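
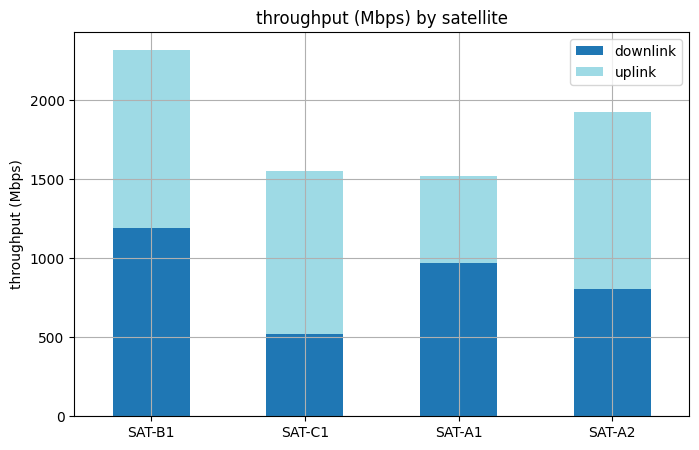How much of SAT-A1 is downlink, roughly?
≈ 1000

downlink top ≈ 1000, bottom ≈ 0; segment ≈ 1000.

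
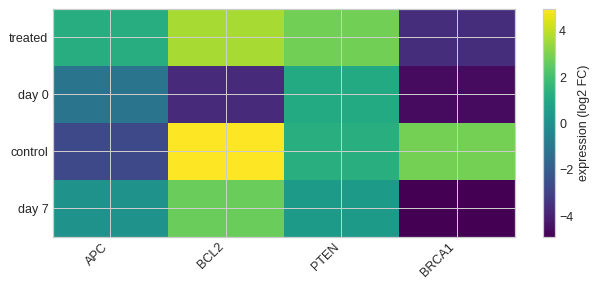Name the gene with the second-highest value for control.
Top 3 for control: BCL2 ≈ 5, BRCA1 ≈ 3, PTEN ≈ 1.

BRCA1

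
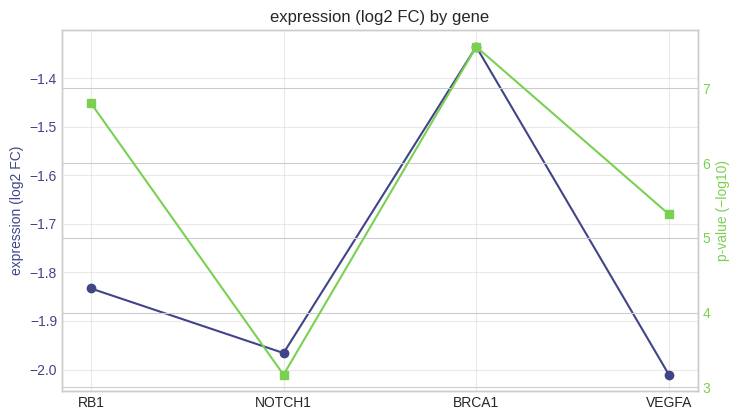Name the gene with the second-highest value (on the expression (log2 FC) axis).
RB1

Top 3 (on the expression (log2 FC) axis): BRCA1 ≈ -1.3, RB1 ≈ -1.8, NOTCH1 ≈ -2.0.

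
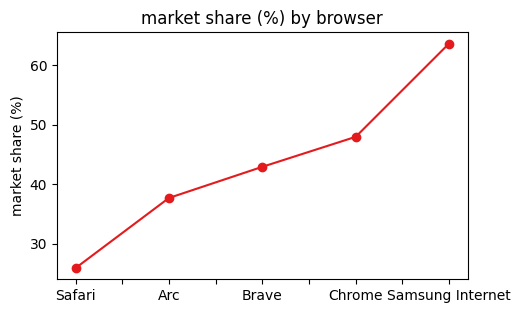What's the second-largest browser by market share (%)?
Top 3: Samsung Internet ≈ 65, Chrome ≈ 50, Brave ≈ 45.

Chrome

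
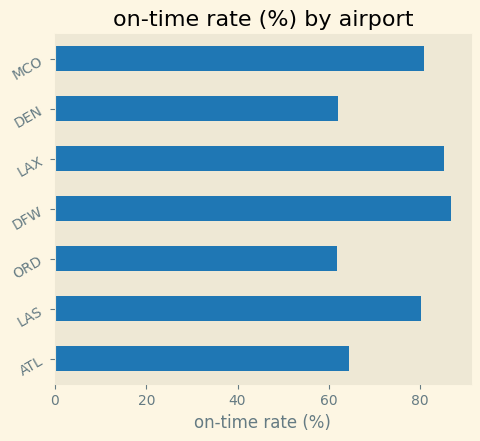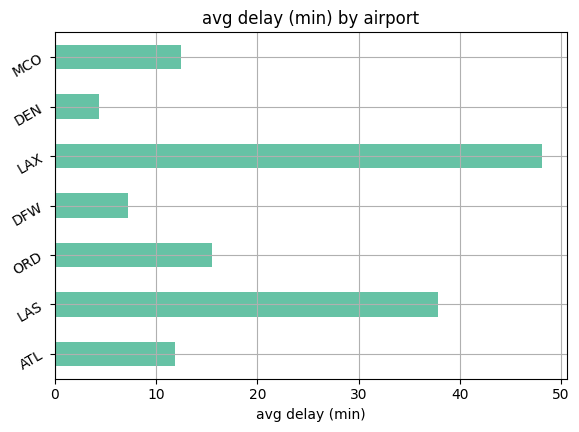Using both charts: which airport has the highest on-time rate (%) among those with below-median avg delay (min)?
DFW

Chart 2 median avg delay (min) ≈ 10; below-median airports: ATL, DFW, DEN. Among those, DFW has the highest on-time rate (%) (≈ 90).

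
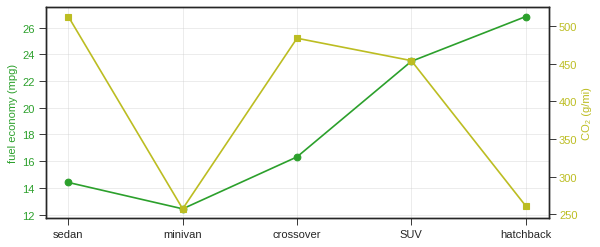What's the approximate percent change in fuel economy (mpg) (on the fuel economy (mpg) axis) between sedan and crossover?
≈ +14.3%

sedan ≈ 14, crossover ≈ 16; (16 − 14) / 14 ≈ +14.3%.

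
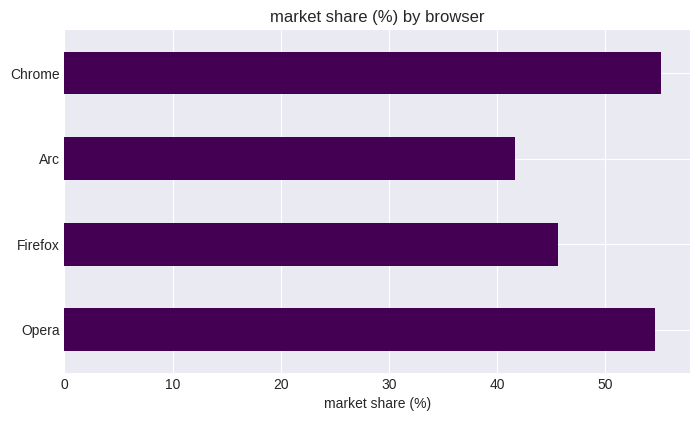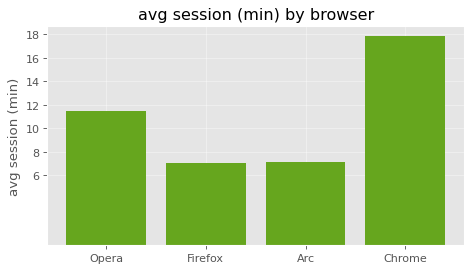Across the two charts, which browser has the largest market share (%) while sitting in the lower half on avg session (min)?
Chart 2 median avg session (min) ≈ 10; below-median browsers: Firefox, Arc. Among those, Firefox has the highest market share (%) (≈ 50).

Firefox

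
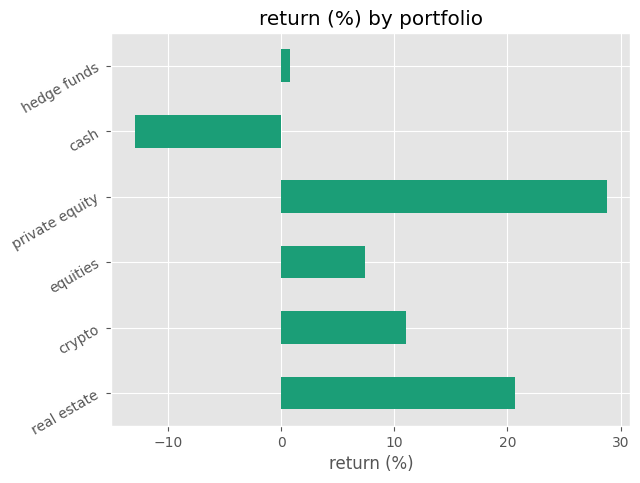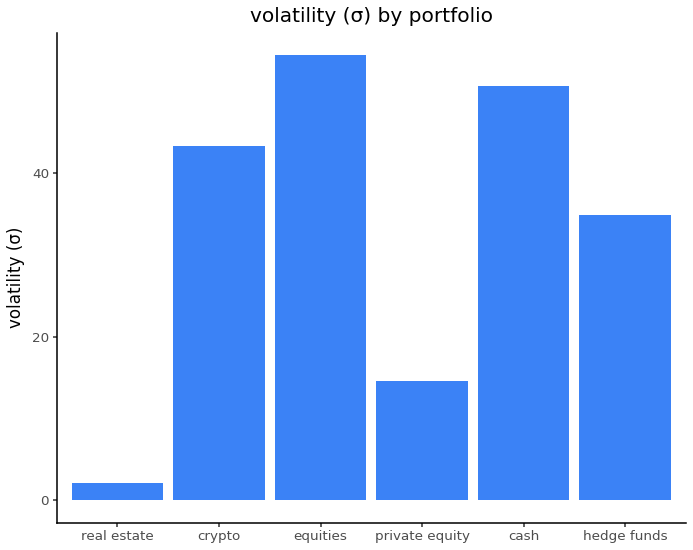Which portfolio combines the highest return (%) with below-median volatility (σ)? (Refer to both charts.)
Chart 2 median volatility (σ) ≈ 40; below-median portfolios: real estate, private equity, hedge funds. Among those, private equity has the highest return (%) (≈ 30).

private equity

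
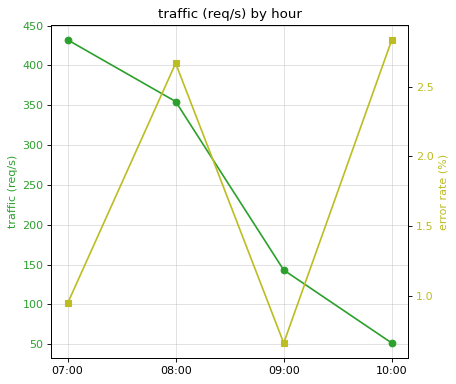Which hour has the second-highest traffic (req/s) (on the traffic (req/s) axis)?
08:00

Top 3 (on the traffic (req/s) axis): 07:00 ≈ 450, 08:00 ≈ 350, 09:00 ≈ 150.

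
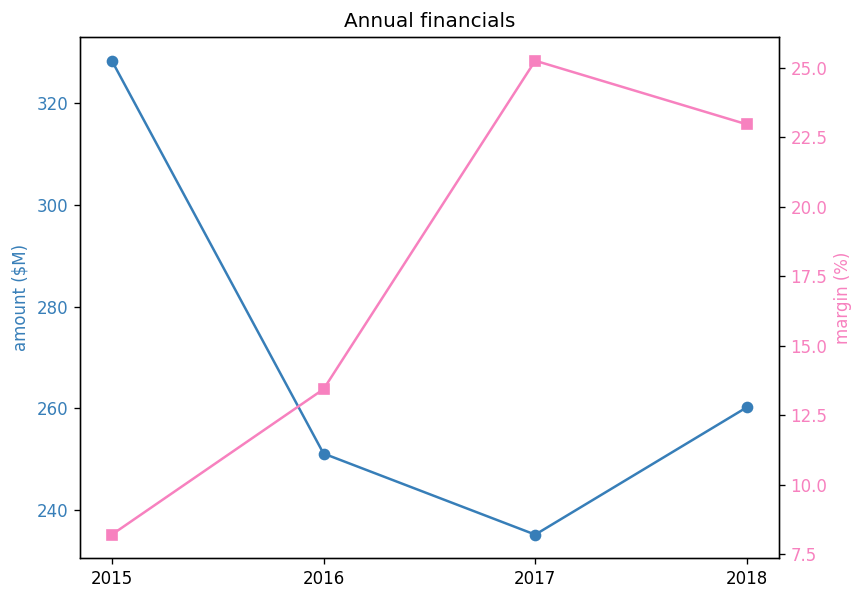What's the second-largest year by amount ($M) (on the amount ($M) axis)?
2018

Top 3 (on the amount ($M) axis): 2015 ≈ 330, 2018 ≈ 260, 2016 ≈ 250.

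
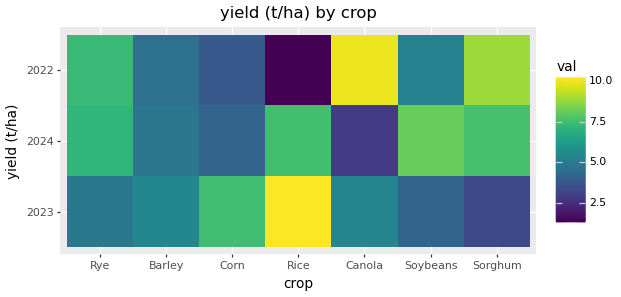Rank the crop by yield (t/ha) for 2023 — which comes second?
Top 3 for 2023: Rice ≈ 10, Corn ≈ 7, Barley ≈ 5.

Corn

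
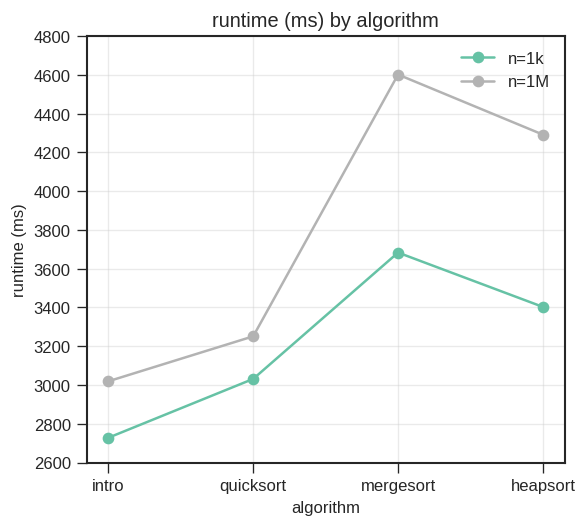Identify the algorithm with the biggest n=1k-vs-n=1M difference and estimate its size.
mergesort, ≈ 1000 ms

mergesort: n=1k ≈ 3600, n=1M ≈ 4600 → gap ≈ 1000. Next-largest (heapsort) is only ≈ 800.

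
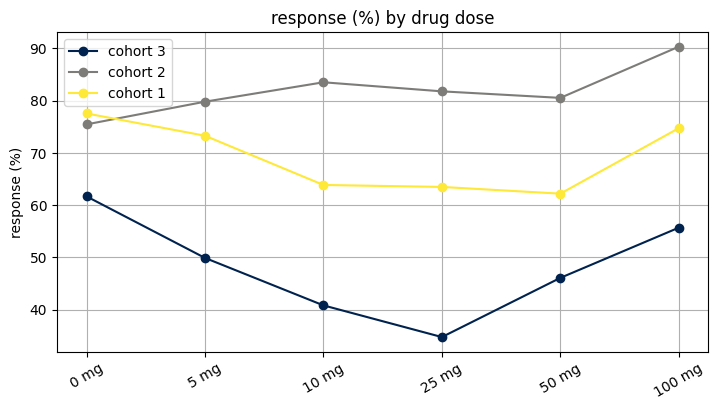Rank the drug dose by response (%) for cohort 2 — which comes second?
Top 3 for cohort 2: 100 mg ≈ 90, 10 mg ≈ 85, 25 mg ≈ 80.

10 mg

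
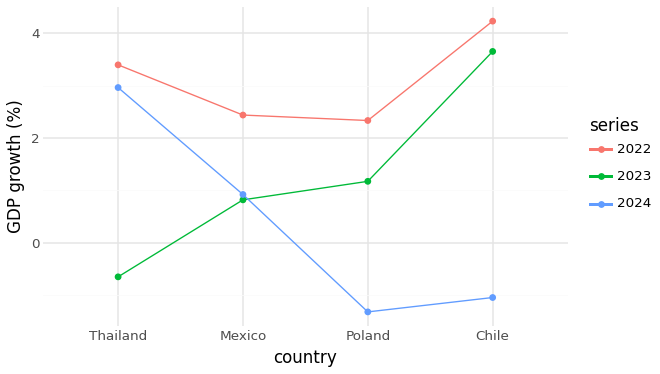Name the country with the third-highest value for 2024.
Chile

Top 4 for 2024: Thailand ≈ 3.0, Mexico ≈ 1.0, Chile ≈ -1.0, Poland ≈ -1.5.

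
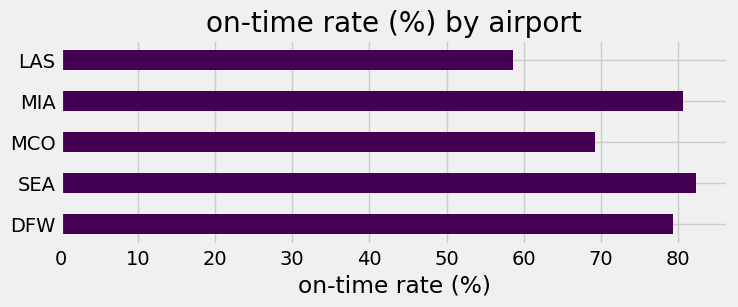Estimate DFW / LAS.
DFW ≈ 80, LAS ≈ 60; 80/60 ≈ 1.33.

≈ 1.33×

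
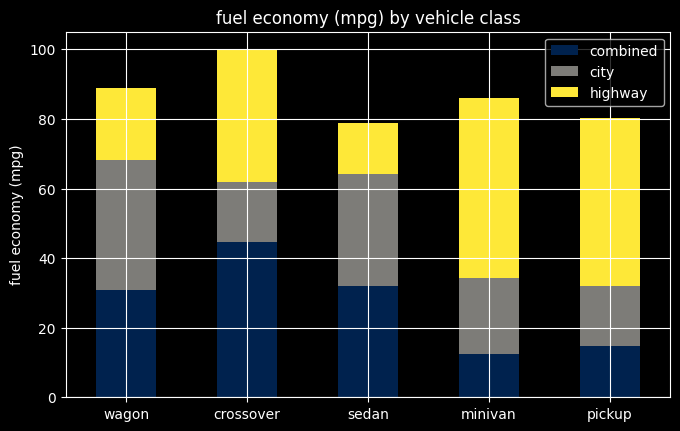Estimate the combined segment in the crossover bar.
combined top ≈ 40, bottom ≈ 0; segment ≈ 40.

≈ 40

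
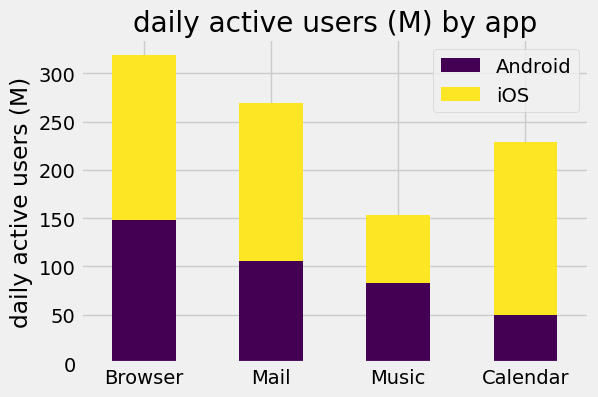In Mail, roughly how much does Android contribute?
≈ 100

Android top ≈ 100, bottom ≈ 0; segment ≈ 100.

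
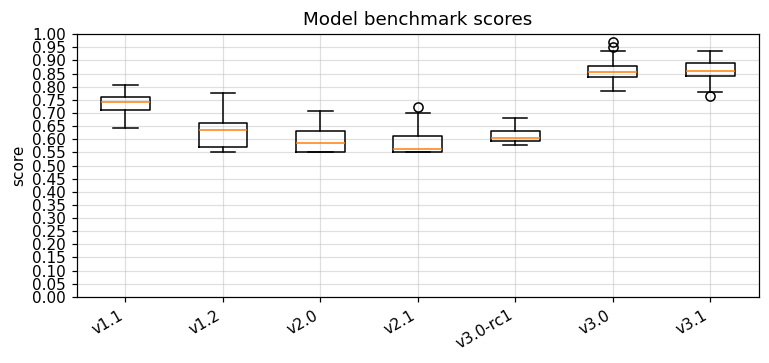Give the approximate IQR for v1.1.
≈ 0.05

Q3 ≈ 0.75, Q1 ≈ 0.70; IQR ≈ 0.05.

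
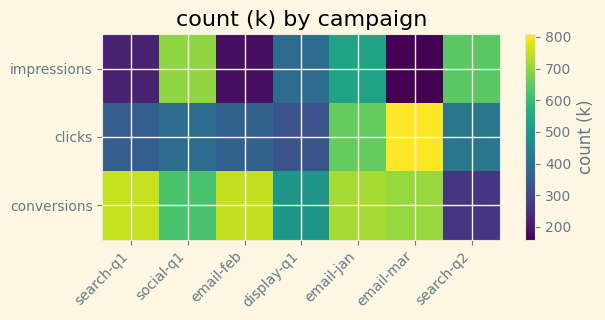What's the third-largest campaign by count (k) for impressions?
Top 4 for impressions: social-q1 ≈ 700, search-q2 ≈ 600, email-jan ≈ 500, display-q1 ≈ 400.

email-jan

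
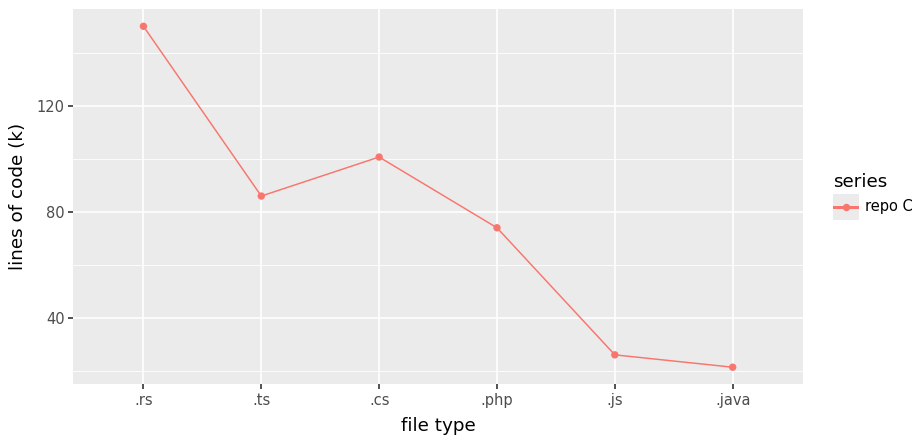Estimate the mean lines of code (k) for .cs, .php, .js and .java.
≈ 55

(100 + 80 + 20 + 20) / 4 ≈ 55.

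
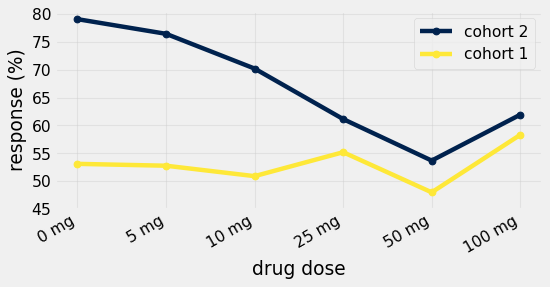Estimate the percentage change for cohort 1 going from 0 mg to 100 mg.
0 mg ≈ 55, 100 mg ≈ 60; (60 − 55) / 55 ≈ +9.1%.

≈ +9.1%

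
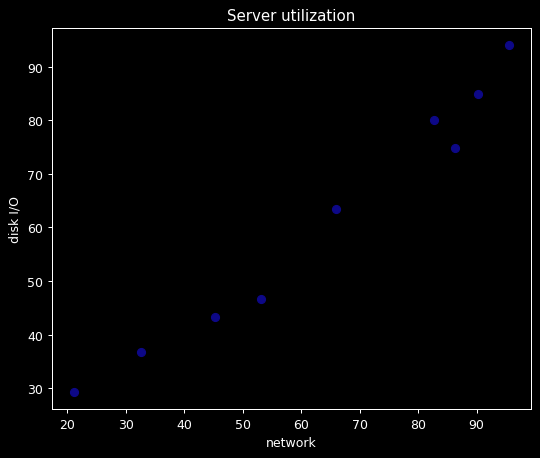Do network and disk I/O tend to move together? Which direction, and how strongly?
Points are positively correlated; strong (|r| ≈ 1.0).

positive, strong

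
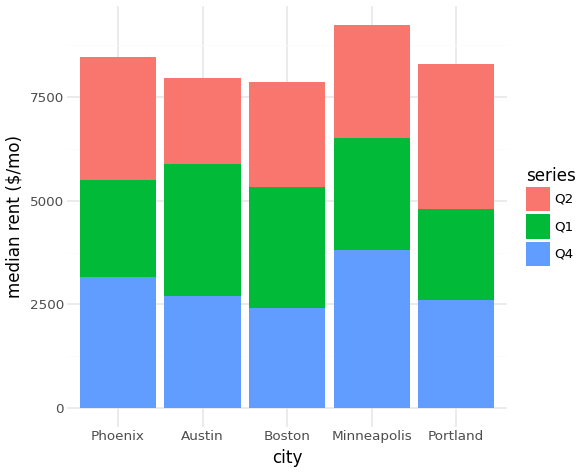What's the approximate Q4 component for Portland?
Q4 top ≈ 3000, bottom ≈ 0; segment ≈ 3000.

≈ 3000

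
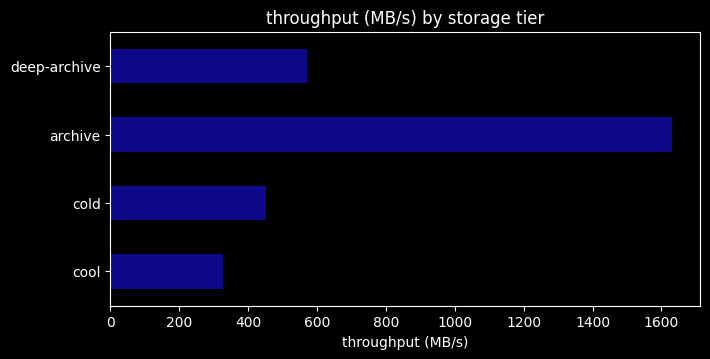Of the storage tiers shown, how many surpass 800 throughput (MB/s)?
Above 800: archive.

1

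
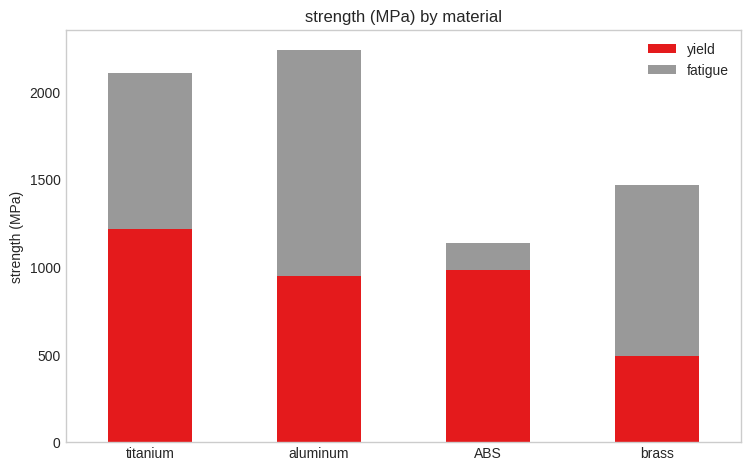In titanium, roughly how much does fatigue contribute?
fatigue top ≈ 2200, bottom ≈ 1200; segment ≈ 1000.

≈ 1000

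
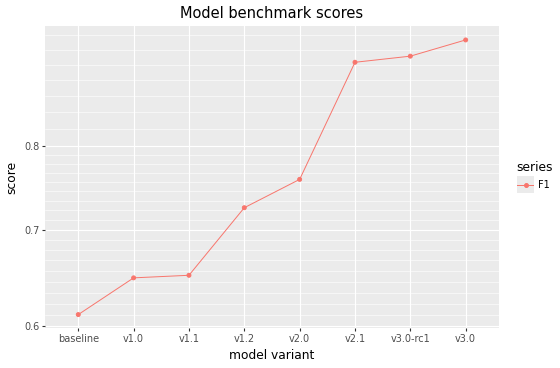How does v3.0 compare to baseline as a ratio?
v3.0 ≈ 0.95, baseline ≈ 0.60; 0.95/0.60 ≈ 1.58.

≈ 1.58×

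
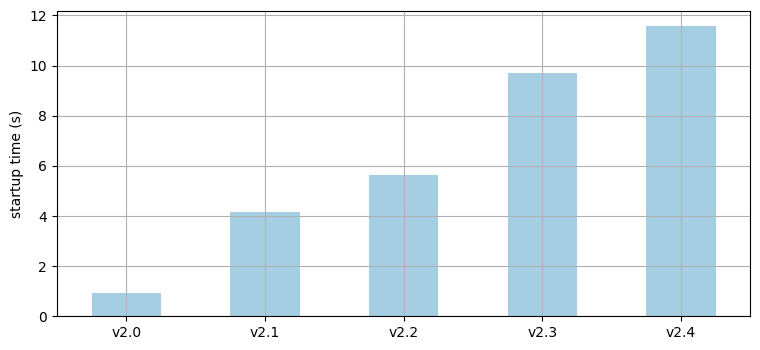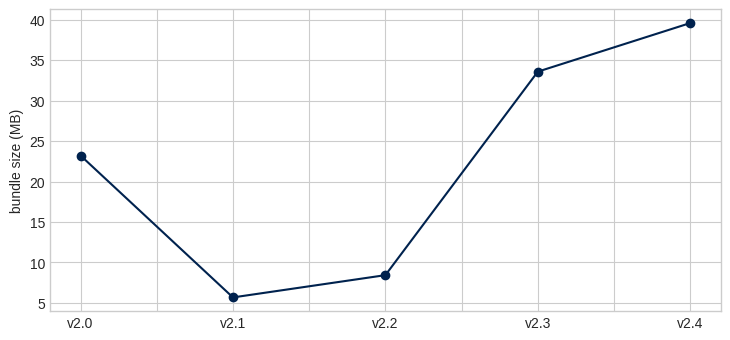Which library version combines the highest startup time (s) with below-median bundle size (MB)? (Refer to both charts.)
v2.2

Chart 2 median bundle size (MB) ≈ 25; below-median library versions: v2.1, v2.2. Among those, v2.2 has the highest startup time (s) (≈ 6).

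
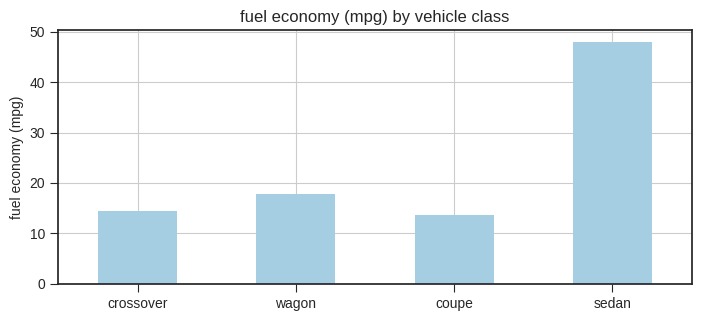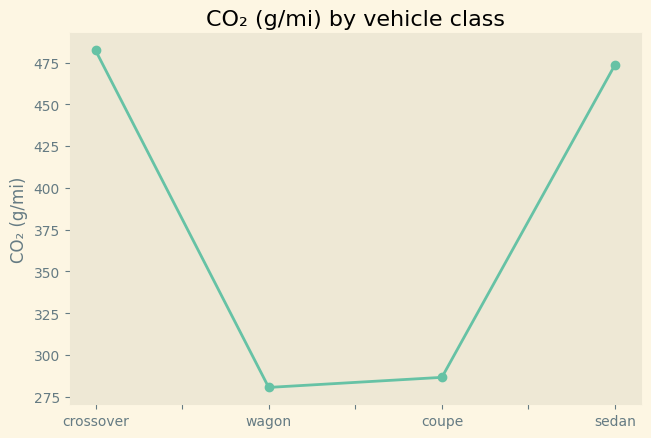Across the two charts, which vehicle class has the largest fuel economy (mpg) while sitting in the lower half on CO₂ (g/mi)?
Chart 2 median CO₂ (g/mi) ≈ 400; below-median vehicle classes: wagon, coupe. Among those, wagon has the highest fuel economy (mpg) (≈ 20).

wagon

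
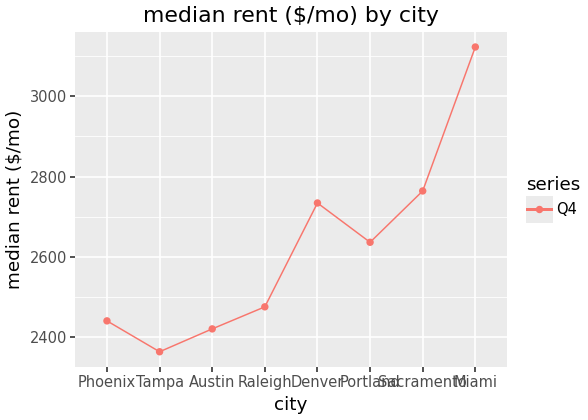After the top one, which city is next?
Sacramento

Top 3: Miami ≈ 3100, Sacramento ≈ 2800, Denver ≈ 2700.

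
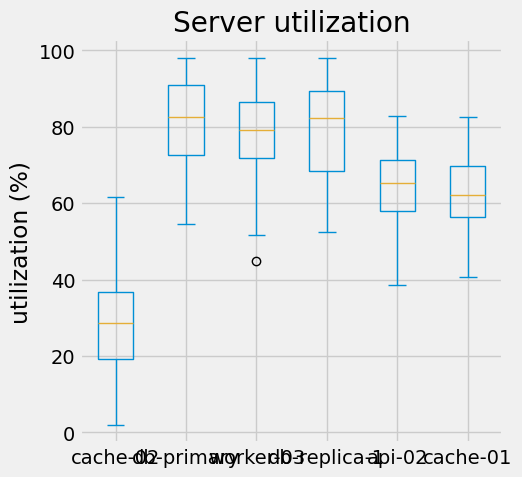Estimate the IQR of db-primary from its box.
Q3 ≈ 90, Q1 ≈ 75; IQR ≈ 15.

≈ 15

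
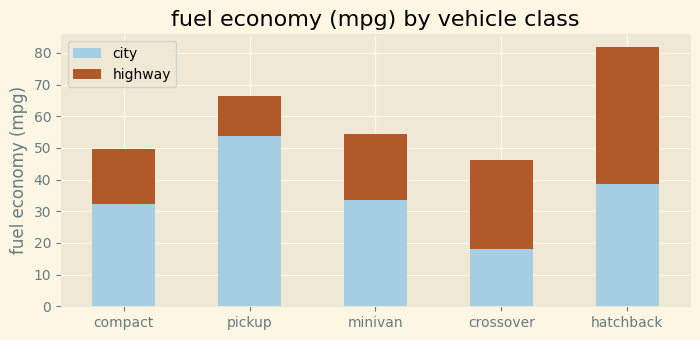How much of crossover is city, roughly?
city top ≈ 20, bottom ≈ 0; segment ≈ 20.

≈ 20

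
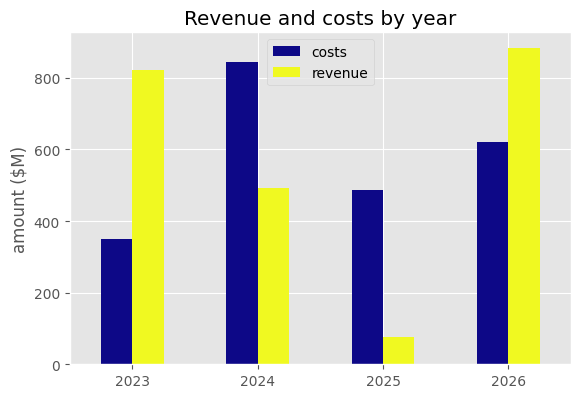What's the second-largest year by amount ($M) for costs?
Top 3 for costs: 2024 ≈ 800, 2026 ≈ 600, 2025 ≈ 500.

2026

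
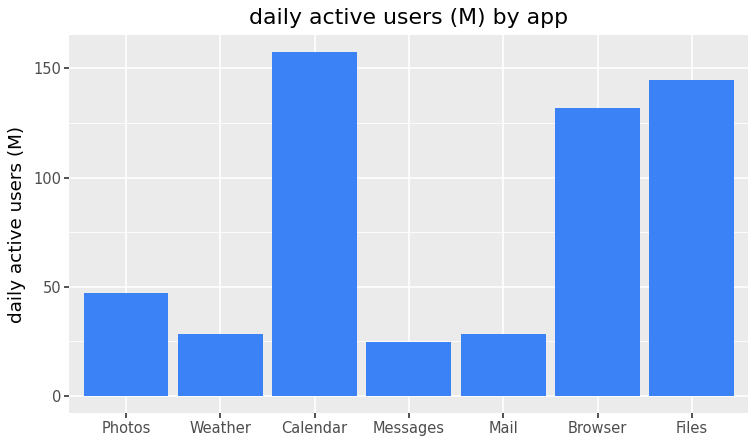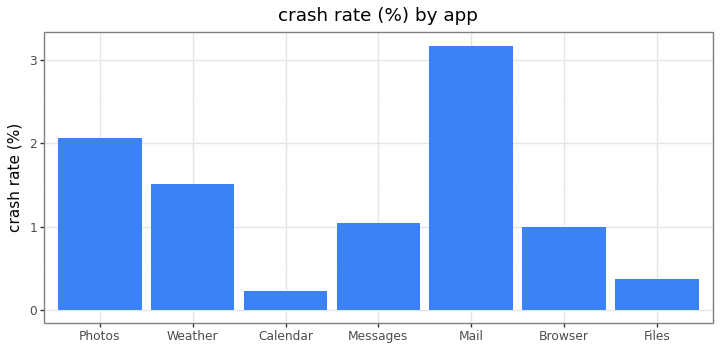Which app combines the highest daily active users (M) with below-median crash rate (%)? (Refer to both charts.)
Calendar

Chart 2 median crash rate (%) ≈ 1; below-median apps: Calendar, Browser, Files. Among those, Calendar has the highest daily active users (M) (≈ 160).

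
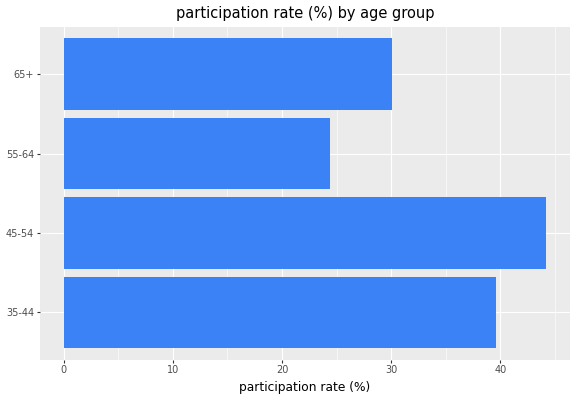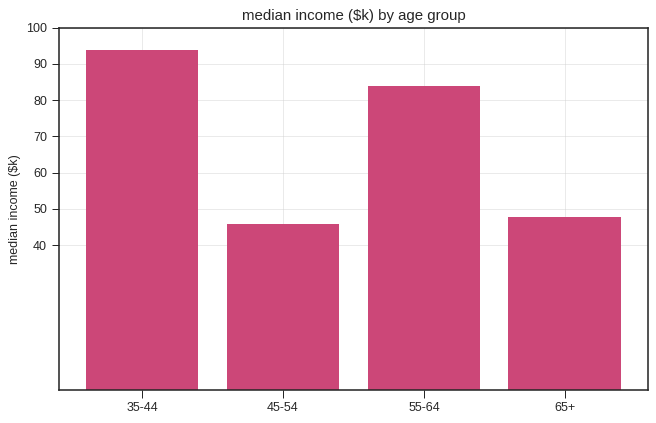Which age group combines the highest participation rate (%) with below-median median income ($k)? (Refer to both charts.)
45-54

Chart 2 median median income ($k) ≈ 70; below-median age groups: 45-54, 65+. Among those, 45-54 has the highest participation rate (%) (≈ 45).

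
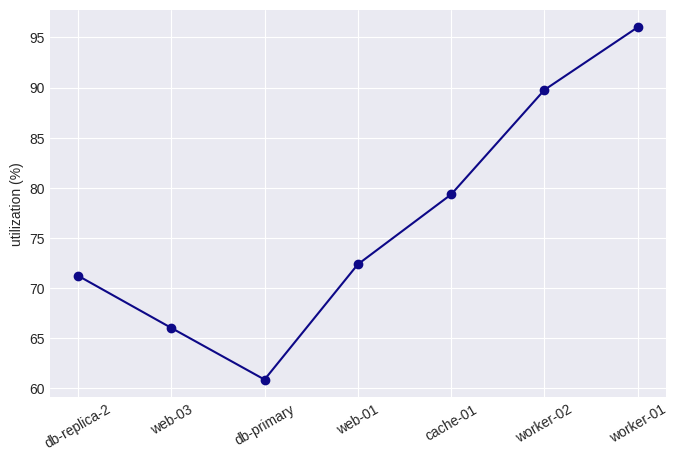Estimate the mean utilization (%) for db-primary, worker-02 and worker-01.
≈ 82

(60 + 90 + 95) / 3 ≈ 82.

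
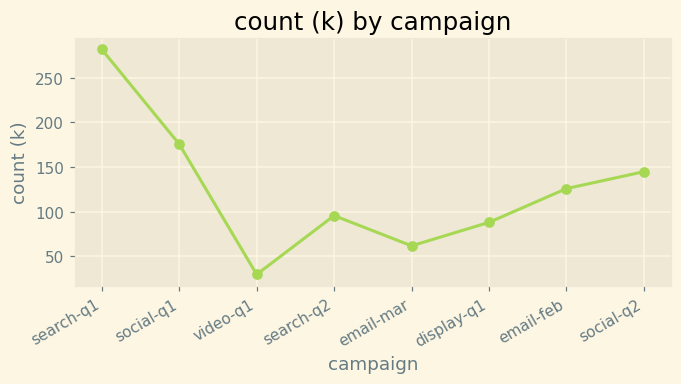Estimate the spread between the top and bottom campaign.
≈ 250

Max search-q1 ≈ 275, min video-q1 ≈ 25; range ≈ 250.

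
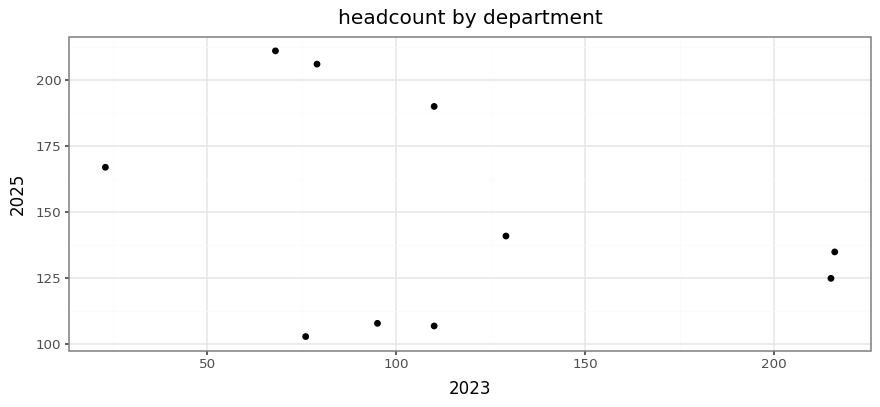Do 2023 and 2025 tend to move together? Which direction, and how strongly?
Points are negatively correlated; weak (|r| ≈ 0.3).

negative, weak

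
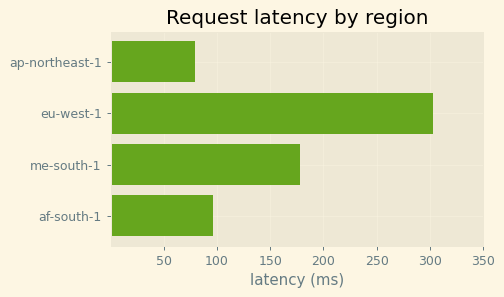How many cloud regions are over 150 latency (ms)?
2

Above 150: eu-west-1, me-south-1.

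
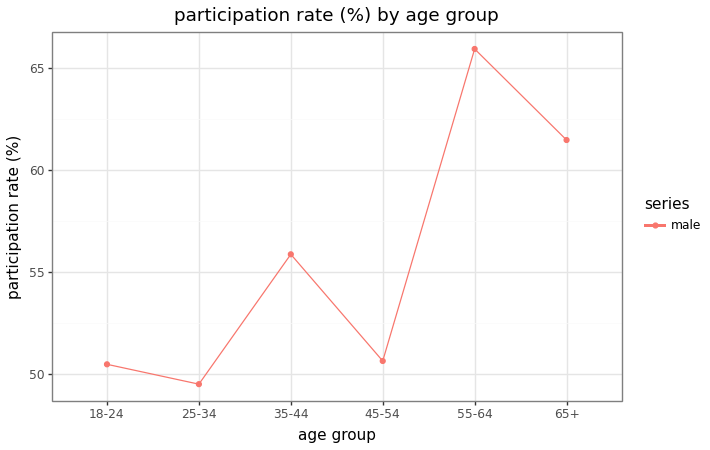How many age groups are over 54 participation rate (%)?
Above 54: 35-44, 55-64, 65+.

3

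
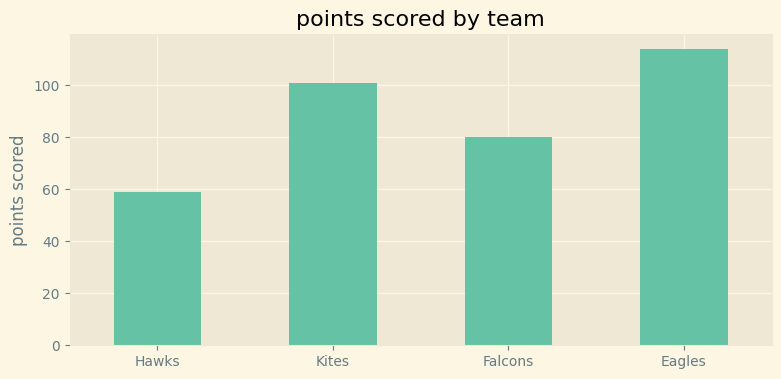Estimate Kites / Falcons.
Kites ≈ 100, Falcons ≈ 80; 100/80 ≈ 1.25.

≈ 1.25×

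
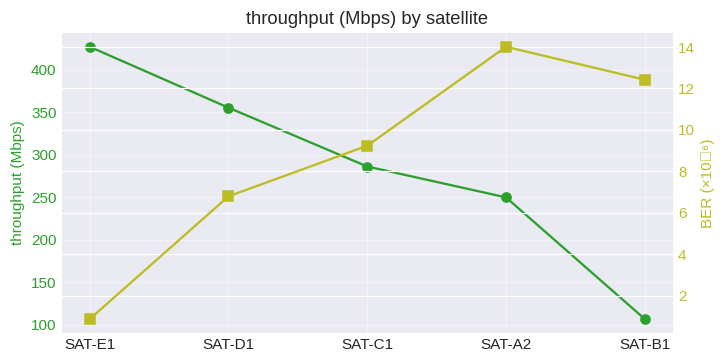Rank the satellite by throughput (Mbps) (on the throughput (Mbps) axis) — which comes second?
SAT-D1

Top 3 (on the throughput (Mbps) axis): SAT-E1 ≈ 450, SAT-D1 ≈ 350, SAT-C1 ≈ 300.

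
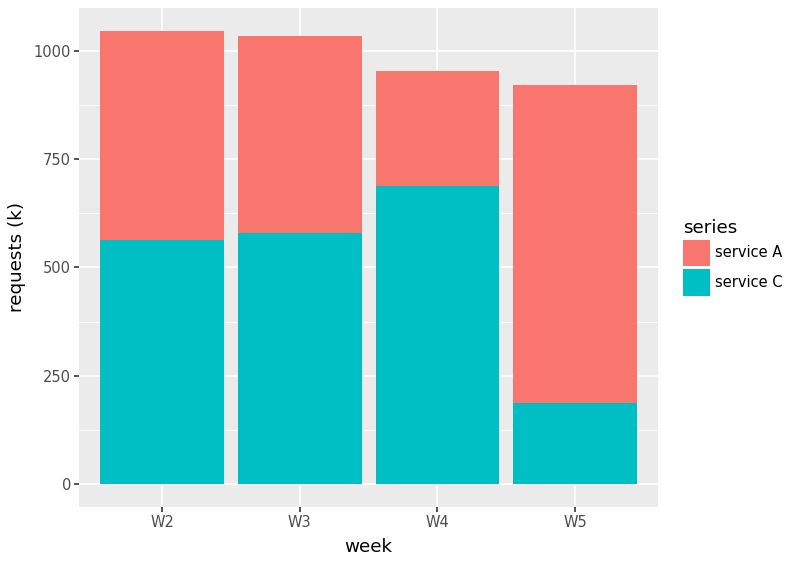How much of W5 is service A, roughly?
service A top ≈ 900, bottom ≈ 200; segment ≈ 700.

≈ 700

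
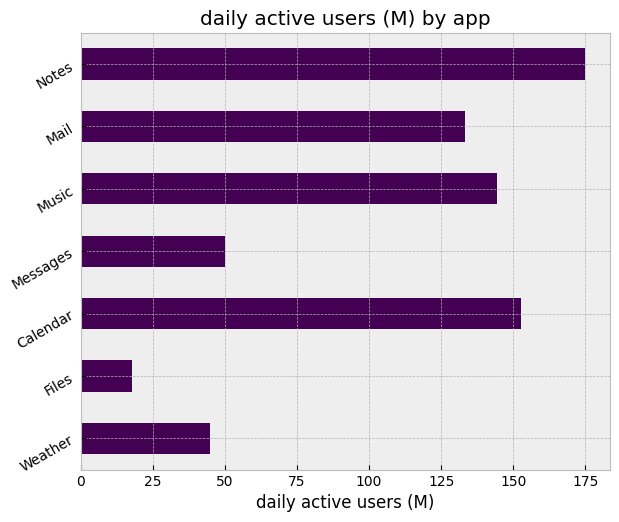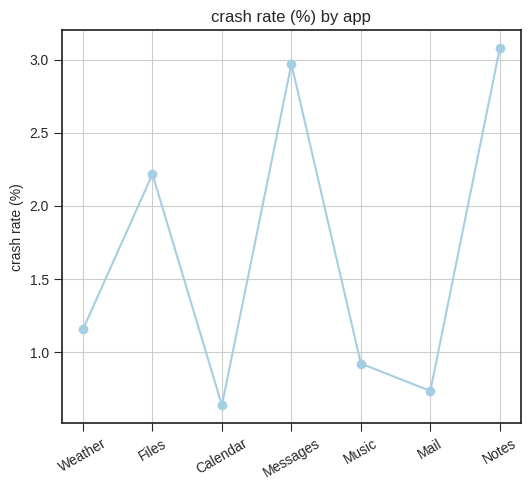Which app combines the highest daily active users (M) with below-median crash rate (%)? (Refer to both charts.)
Calendar

Chart 2 median crash rate (%) ≈ 1; below-median apps: Calendar, Music, Mail. Among those, Calendar has the highest daily active users (M) (≈ 160).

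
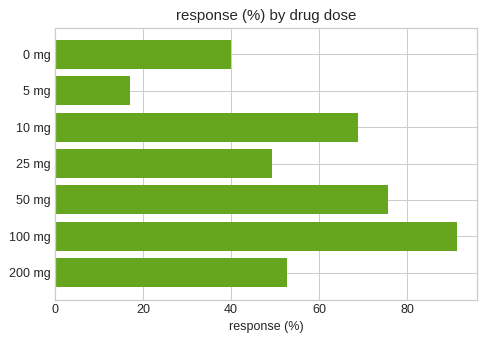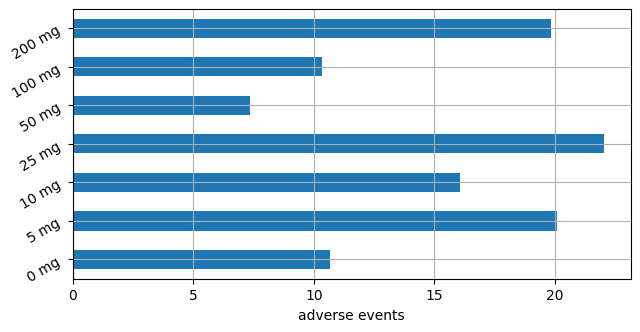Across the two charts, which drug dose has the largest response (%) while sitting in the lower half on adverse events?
Chart 2 median adverse events ≈ 15; below-median drug doses: 0 mg, 50 mg, 100 mg. Among those, 100 mg has the highest response (%) (≈ 90).

100 mg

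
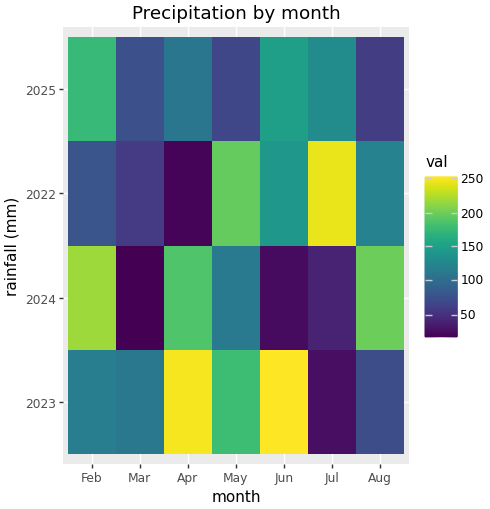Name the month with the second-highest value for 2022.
May

Top 3 for 2022: Jul ≈ 240, May ≈ 200, Jun ≈ 140.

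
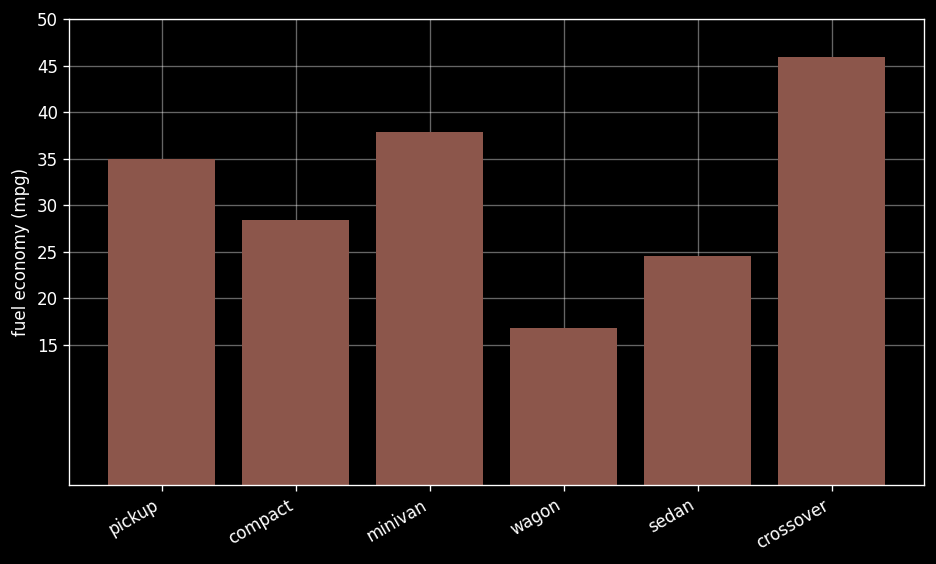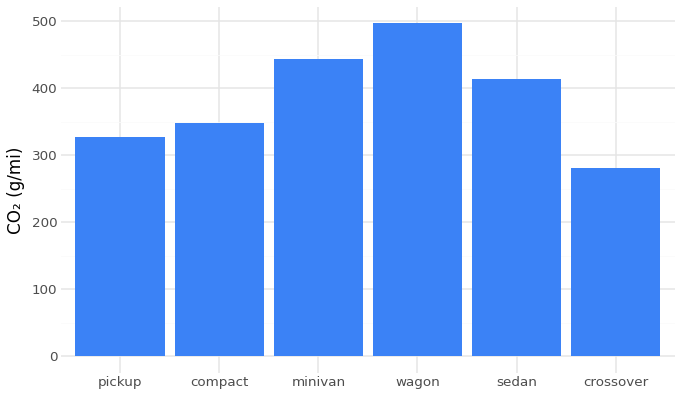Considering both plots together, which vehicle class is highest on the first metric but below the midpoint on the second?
crossover

Chart 2 median CO₂ (g/mi) ≈ 400; below-median vehicle classes: pickup, compact, crossover. Among those, crossover has the highest fuel economy (mpg) (≈ 45).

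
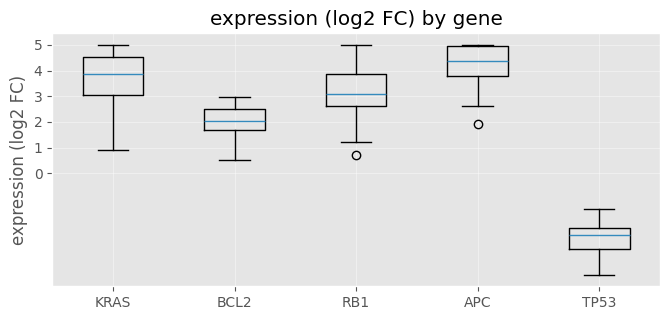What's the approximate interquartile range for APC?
≈ 1

Q3 ≈ 5, Q1 ≈ 4; IQR ≈ 1.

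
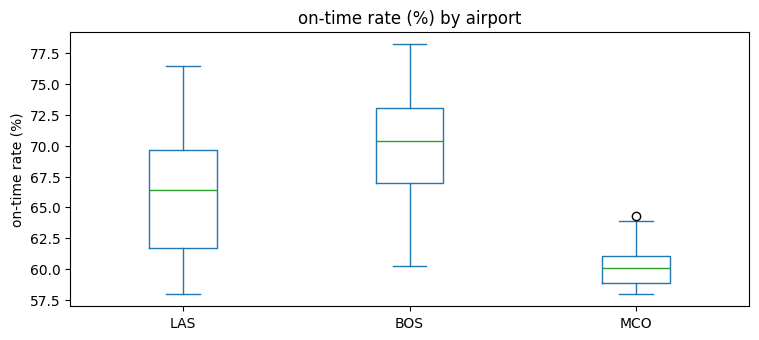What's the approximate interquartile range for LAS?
≈ 8

Q3 ≈ 70, Q1 ≈ 62; IQR ≈ 8.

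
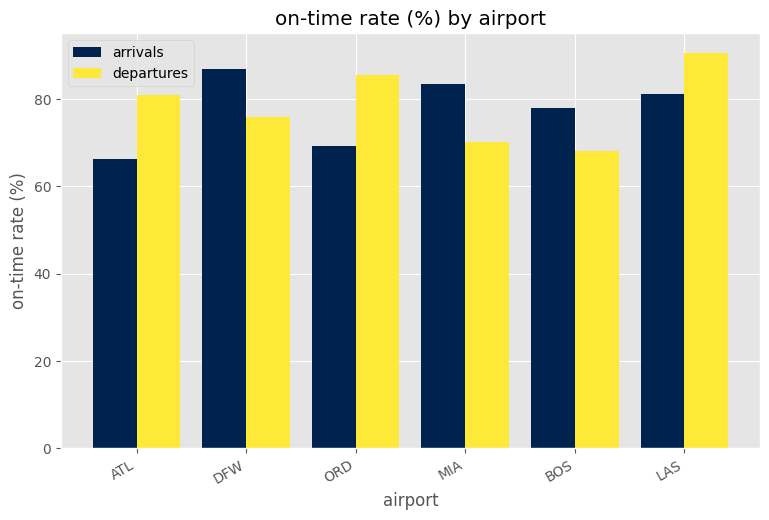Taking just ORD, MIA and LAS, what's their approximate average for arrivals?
(70 + 80 + 80) / 3 ≈ 77.

≈ 77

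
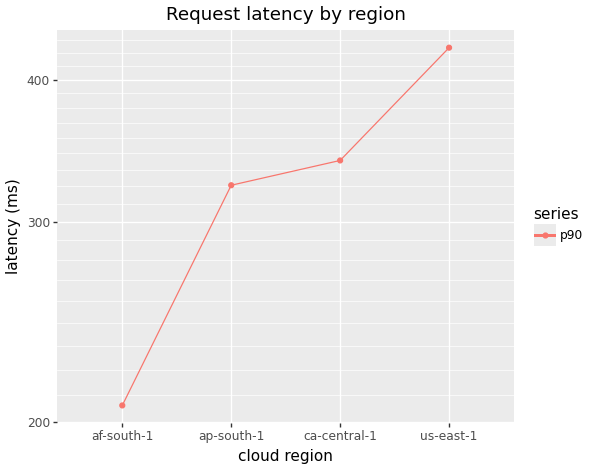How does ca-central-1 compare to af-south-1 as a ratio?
ca-central-1 ≈ 340, af-south-1 ≈ 200; 340/200 ≈ 1.7.

≈ 1.7×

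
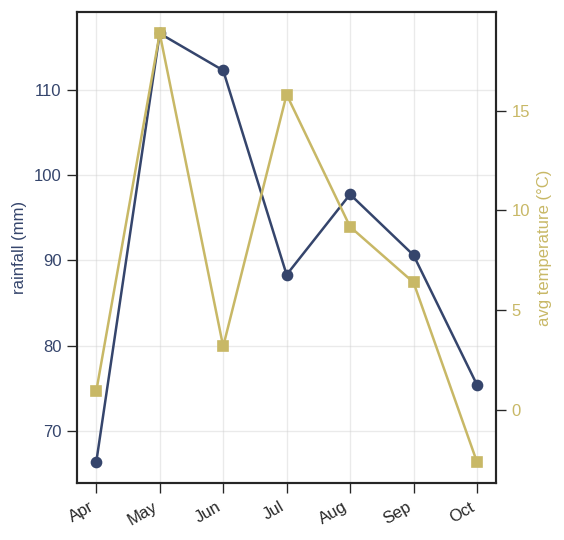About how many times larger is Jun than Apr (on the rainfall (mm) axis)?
≈ 1.69×

Jun ≈ 110, Apr ≈ 65; 110/65 ≈ 1.69.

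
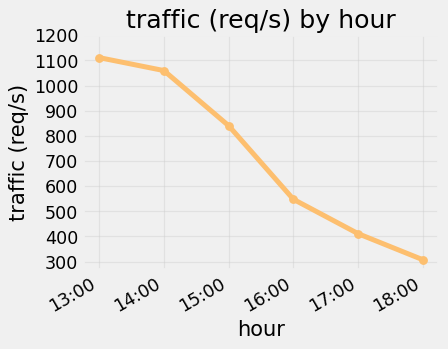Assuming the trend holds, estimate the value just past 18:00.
Last three: 500, 400, 300 → slope ≈ -100/step → next ≈ 200.

≈ 200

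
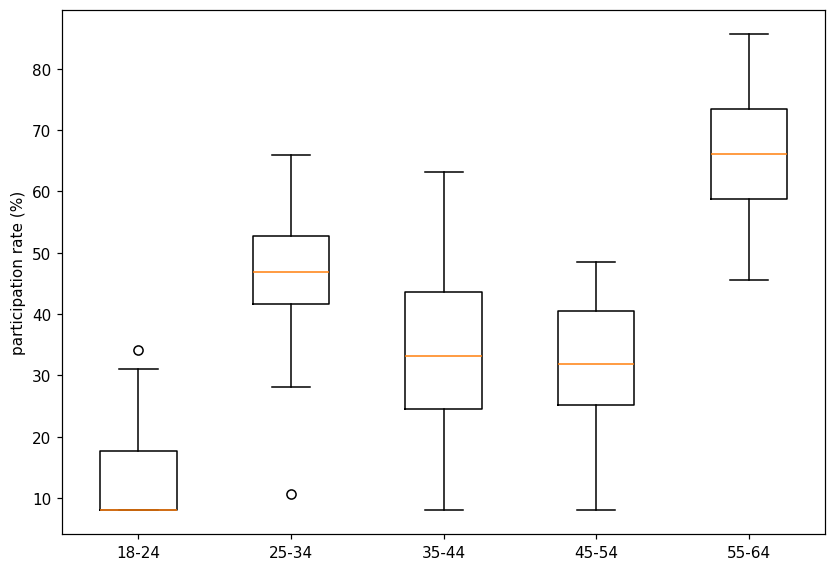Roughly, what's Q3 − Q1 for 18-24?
≈ 10

Q3 ≈ 20, Q1 ≈ 10; IQR ≈ 10.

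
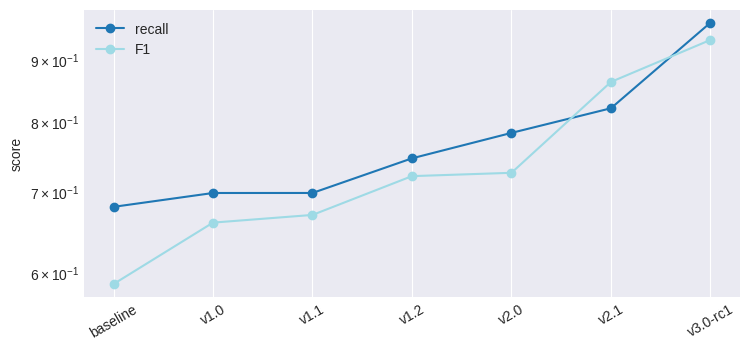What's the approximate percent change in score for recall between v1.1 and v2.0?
v1.1 ≈ 0.70, v2.0 ≈ 0.80; (0.80 − 0.70) / 0.70 ≈ +14.3%.

≈ +14.3%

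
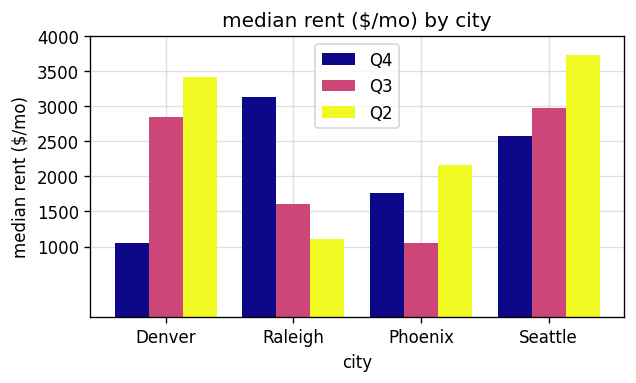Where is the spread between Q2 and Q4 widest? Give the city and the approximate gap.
Denver, ≈ 2500 $/mo

Denver: Q2 ≈ 3500, Q4 ≈ 1000 → gap ≈ 2500. Next-largest (Raleigh) is only ≈ 2000.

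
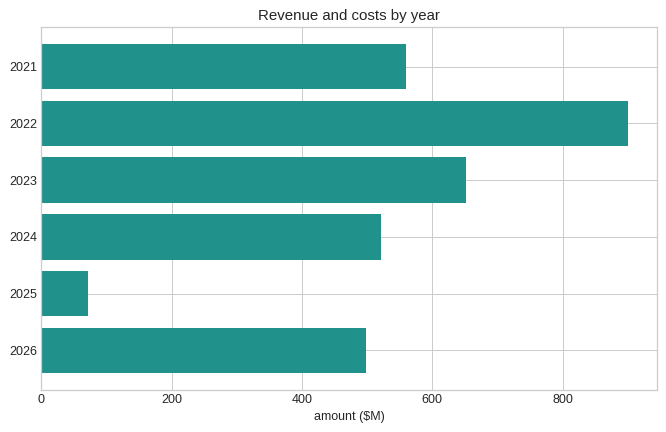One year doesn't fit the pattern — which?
2025

2025 ≈ 100; the rest sit between ≈ 500 and ≈ 900.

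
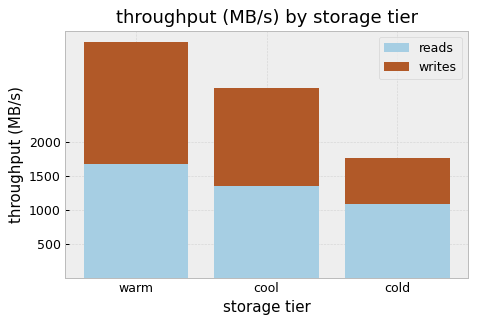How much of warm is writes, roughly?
writes top ≈ 3500, bottom ≈ 1500; segment ≈ 2000.

≈ 2000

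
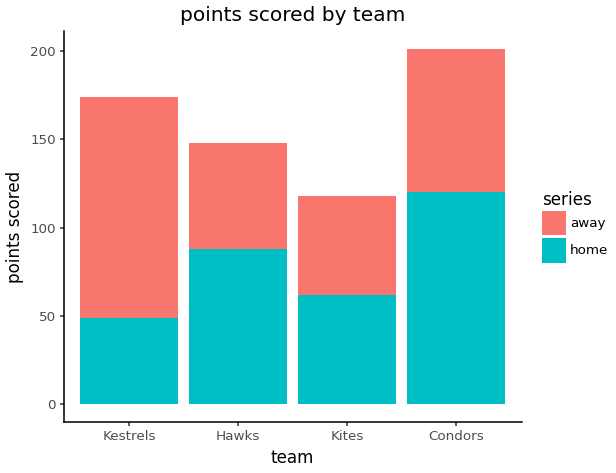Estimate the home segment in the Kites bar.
home top ≈ 60, bottom ≈ 0; segment ≈ 60.

≈ 60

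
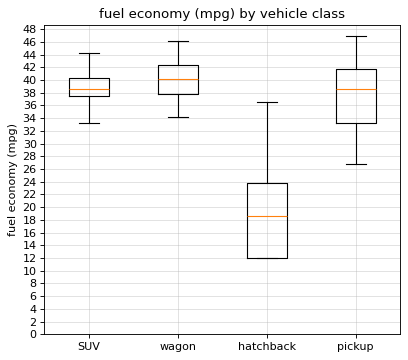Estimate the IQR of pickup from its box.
Q3 ≈ 42, Q1 ≈ 34; IQR ≈ 8.

≈ 8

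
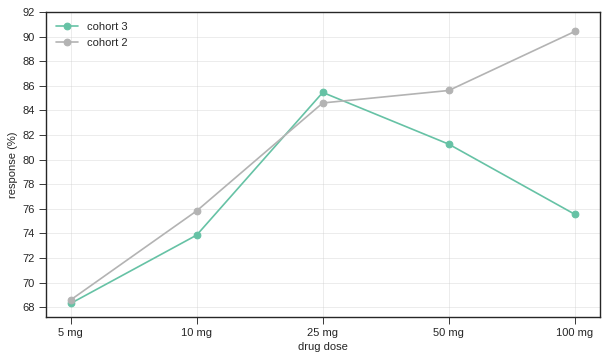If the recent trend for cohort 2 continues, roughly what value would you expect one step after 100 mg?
≈ 93

Last three: 84, 86, 90 → slope ≈ 3/step → next ≈ 93.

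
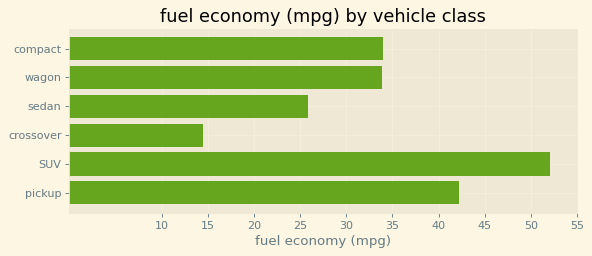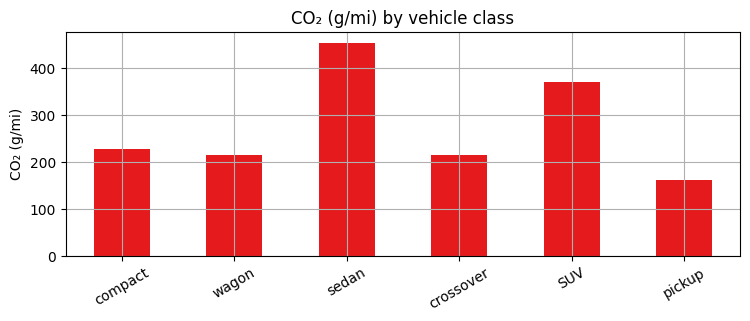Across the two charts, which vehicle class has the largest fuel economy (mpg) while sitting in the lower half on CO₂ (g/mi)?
pickup

Chart 2 median CO₂ (g/mi) ≈ 200; below-median vehicle classes: wagon, crossover, pickup. Among those, pickup has the highest fuel economy (mpg) (≈ 40).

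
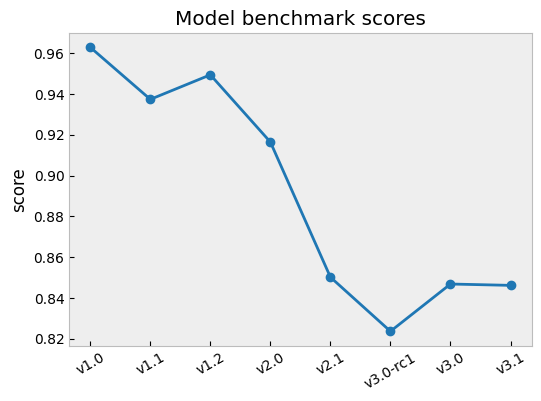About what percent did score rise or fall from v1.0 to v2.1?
≈ -10.4%

v1.0 ≈ 0.96, v2.1 ≈ 0.86; (0.86 − 0.96) / 0.96 ≈ -10.4%.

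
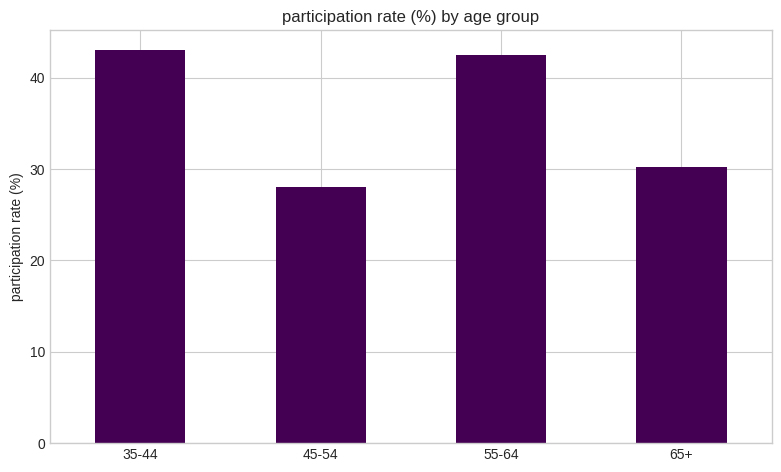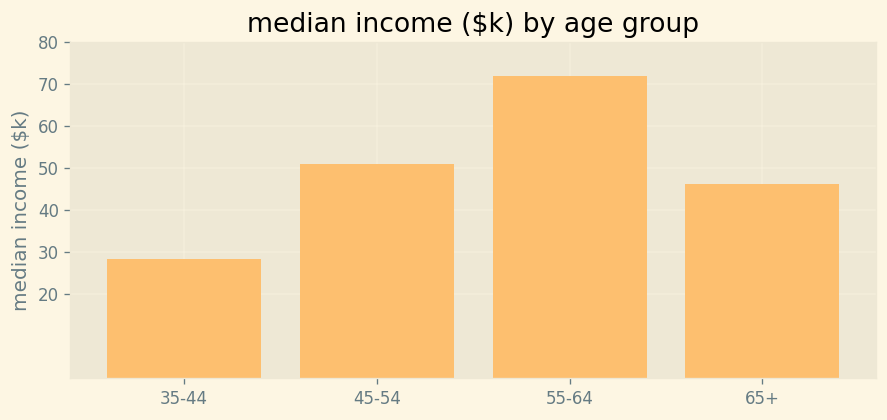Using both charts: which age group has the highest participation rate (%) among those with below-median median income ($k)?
Chart 2 median median income ($k) ≈ 50; below-median age groups: 35-44, 65+. Among those, 35-44 has the highest participation rate (%) (≈ 45).

35-44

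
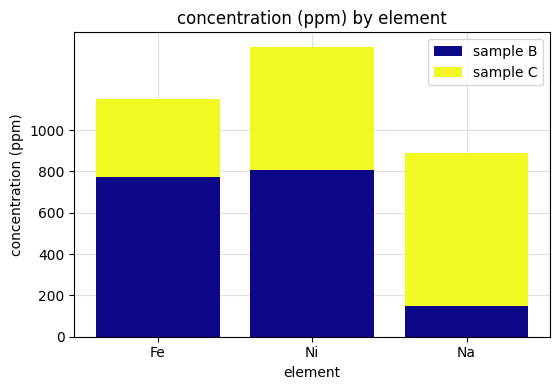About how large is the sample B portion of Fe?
sample B top ≈ 800, bottom ≈ 0; segment ≈ 800.

≈ 800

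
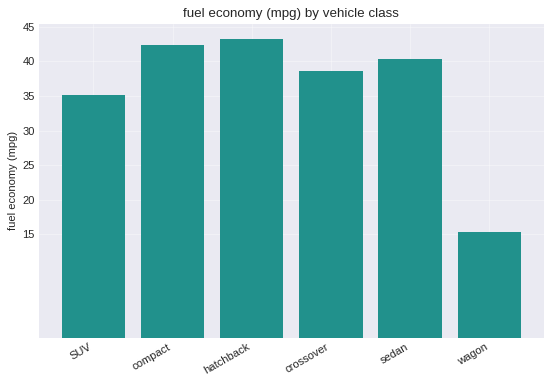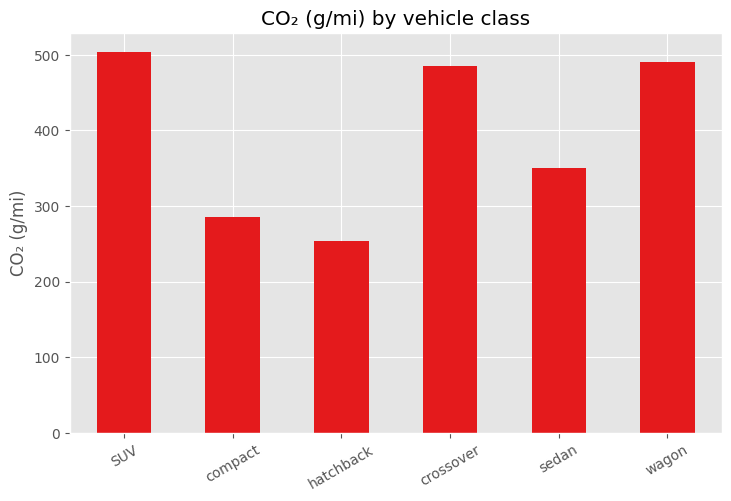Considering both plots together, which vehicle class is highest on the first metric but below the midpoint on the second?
Chart 2 median CO₂ (g/mi) ≈ 400; below-median vehicle classes: compact, hatchback, sedan. Among those, hatchback has the highest fuel economy (mpg) (≈ 45).

hatchback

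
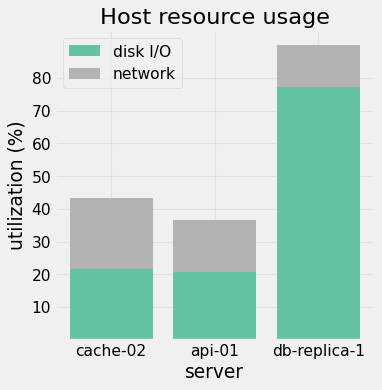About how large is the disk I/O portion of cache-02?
≈ 20

disk I/O top ≈ 20, bottom ≈ 0; segment ≈ 20.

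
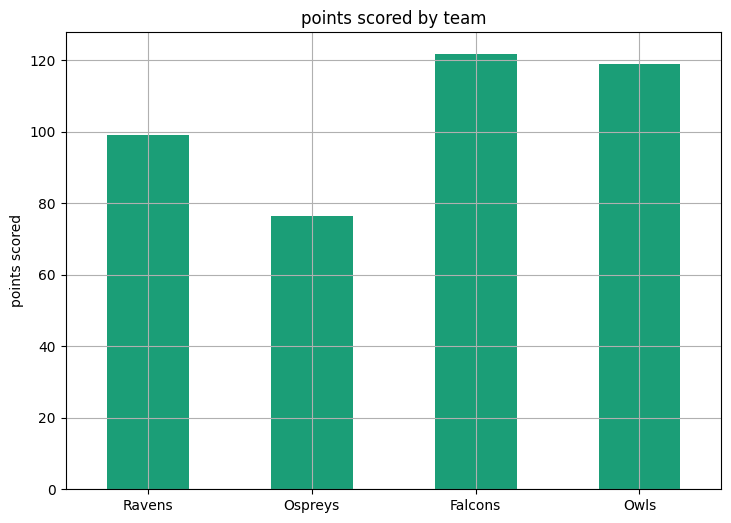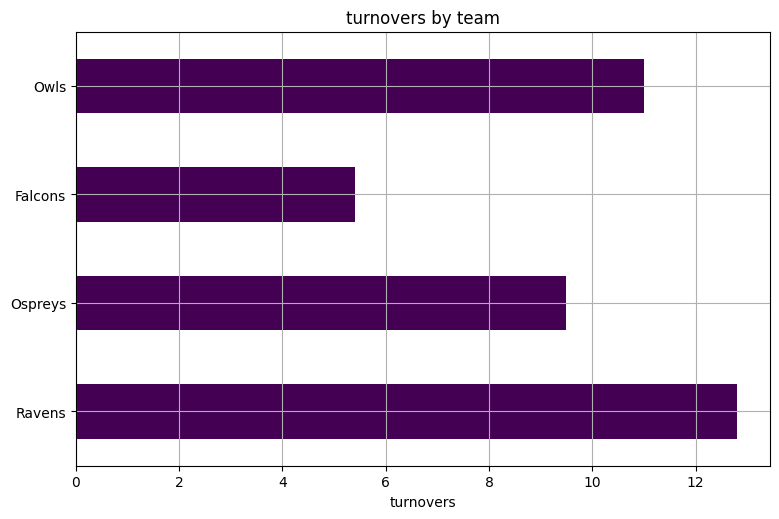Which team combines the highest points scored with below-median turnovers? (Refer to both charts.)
Falcons

Chart 2 median turnovers ≈ 10; below-median teams: Ospreys, Falcons. Among those, Falcons has the highest points scored (≈ 120).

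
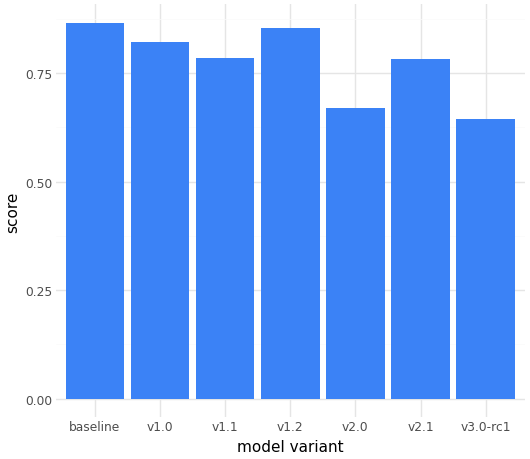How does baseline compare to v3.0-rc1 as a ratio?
baseline ≈ 0.9, v3.0-rc1 ≈ 0.6; 0.9/0.6 ≈ 1.5.

≈ 1.5×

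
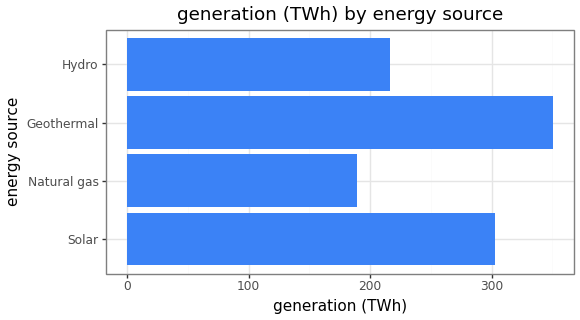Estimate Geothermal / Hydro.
≈ 1.75×

Geothermal ≈ 350, Hydro ≈ 200; 350/200 ≈ 1.75.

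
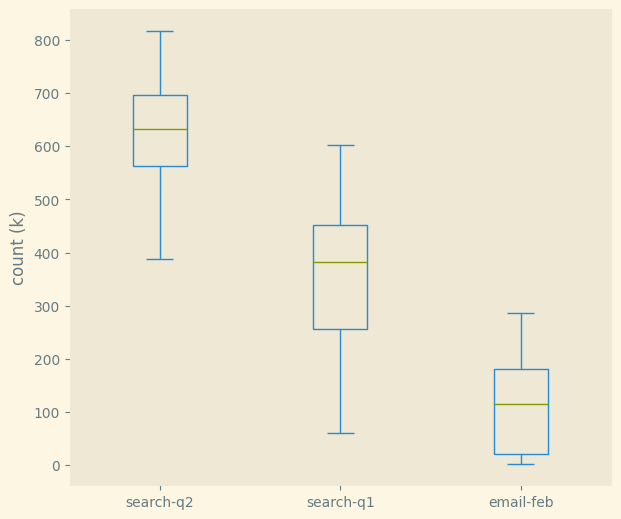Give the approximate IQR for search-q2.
Q3 ≈ 700, Q1 ≈ 550; IQR ≈ 150.

≈ 150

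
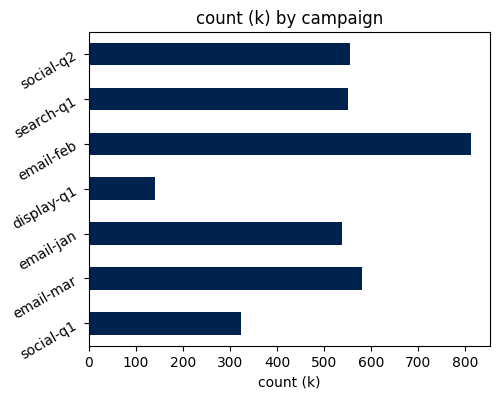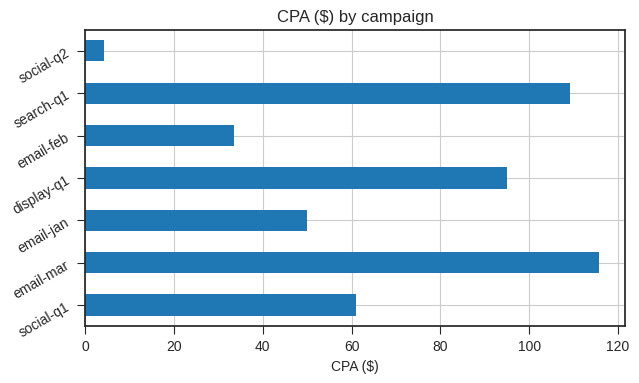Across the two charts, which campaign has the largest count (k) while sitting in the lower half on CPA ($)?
Chart 2 median CPA ($) ≈ 60; below-median campaigns: email-jan, email-feb, social-q2. Among those, email-feb has the highest count (k) (≈ 800).

email-feb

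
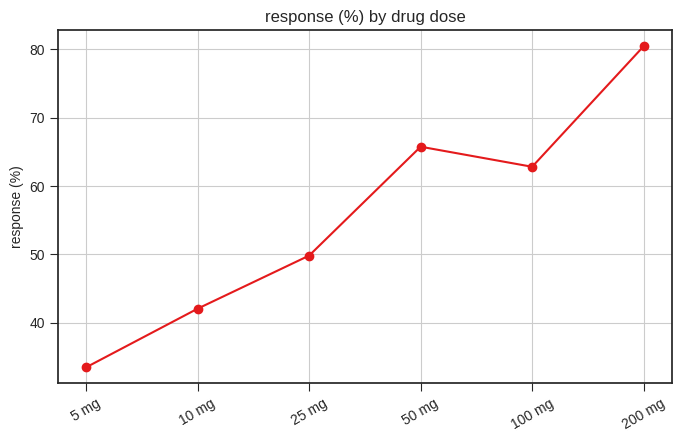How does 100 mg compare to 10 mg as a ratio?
100 mg ≈ 65, 10 mg ≈ 40; 65/40 ≈ 1.62.

≈ 1.62×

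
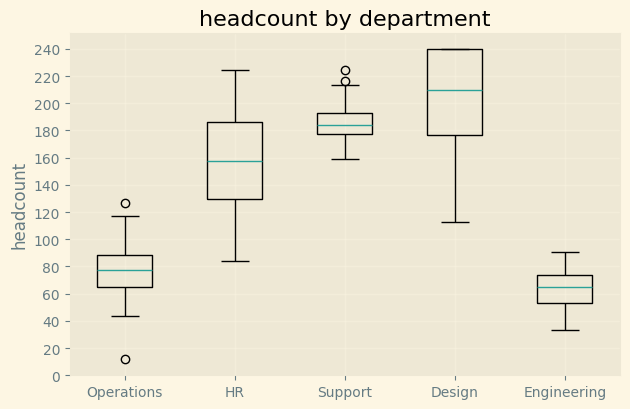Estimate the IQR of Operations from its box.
Q3 ≈ 80, Q1 ≈ 60; IQR ≈ 20.

≈ 20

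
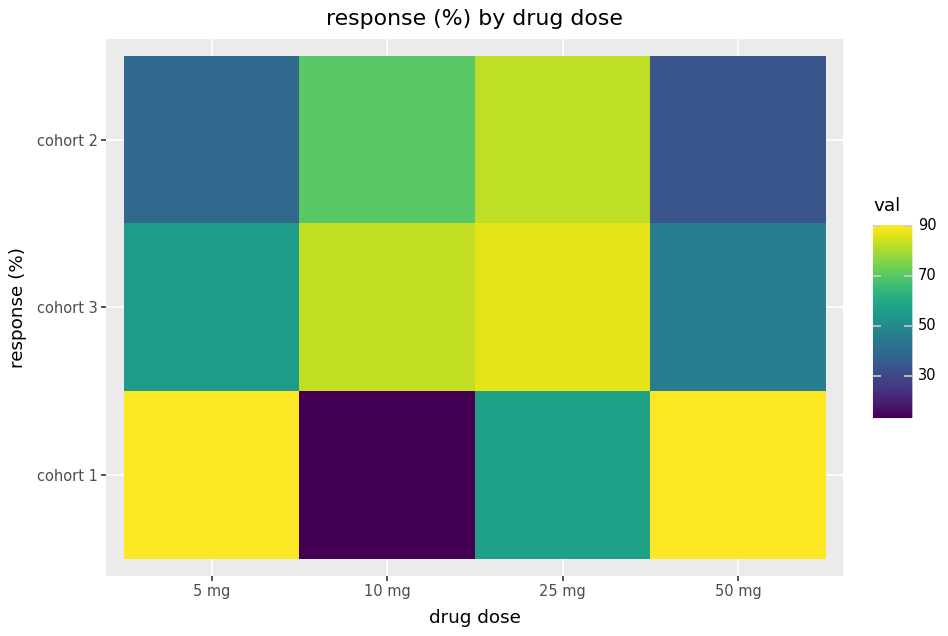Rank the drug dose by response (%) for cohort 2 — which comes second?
Top 3 for cohort 2: 25 mg ≈ 80, 10 mg ≈ 70, 5 mg ≈ 40.

10 mg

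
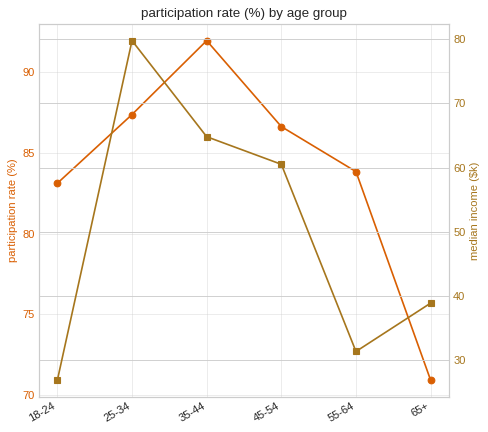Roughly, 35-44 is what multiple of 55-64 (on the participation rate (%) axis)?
≈ 1.1×

35-44 ≈ 92, 55-64 ≈ 84; 92/84 ≈ 1.1.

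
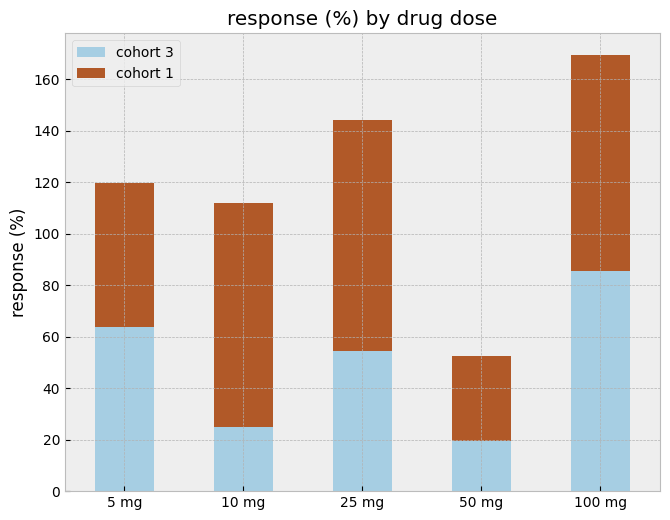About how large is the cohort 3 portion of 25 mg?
cohort 3 top ≈ 60, bottom ≈ 0; segment ≈ 60.

≈ 60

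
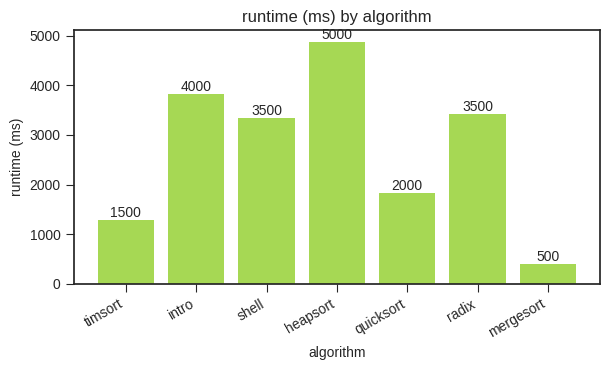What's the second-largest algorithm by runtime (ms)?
intro

Top 3: heapsort ≈ 5000, intro ≈ 4000, radix ≈ 3500.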